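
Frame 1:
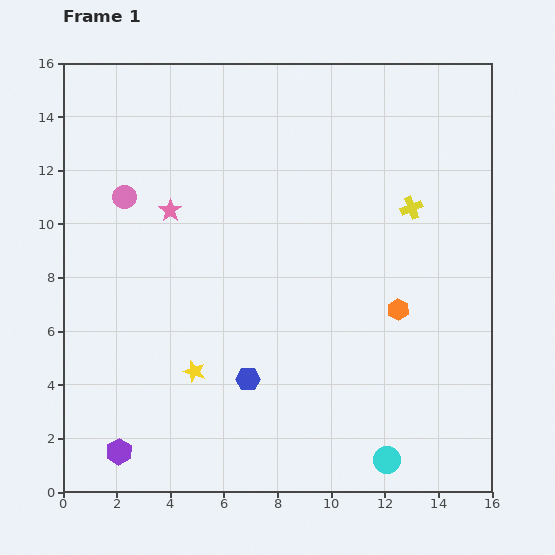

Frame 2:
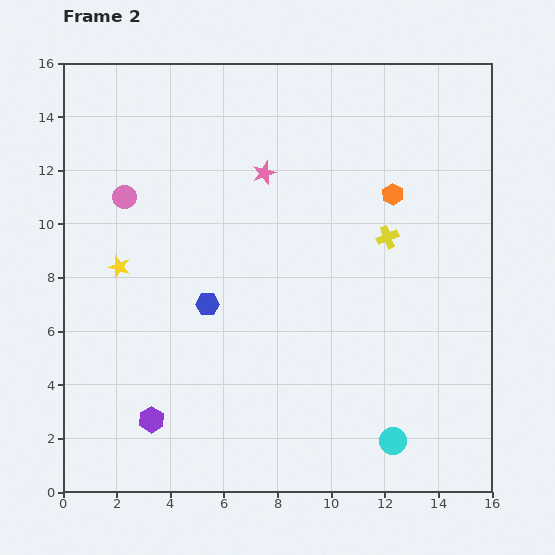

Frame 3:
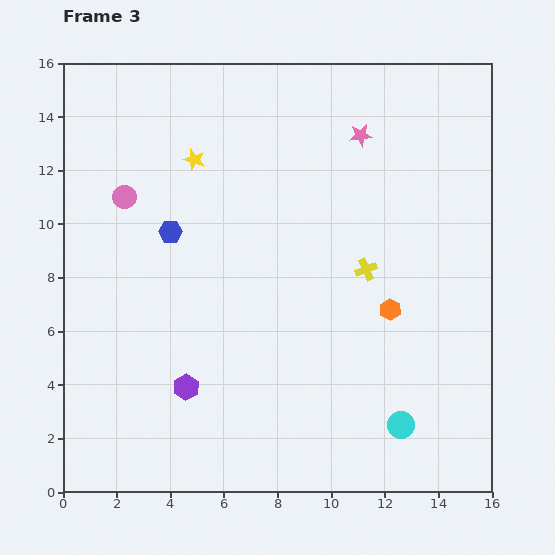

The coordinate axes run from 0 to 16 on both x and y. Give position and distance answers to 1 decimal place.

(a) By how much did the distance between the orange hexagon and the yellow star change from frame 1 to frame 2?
+2.7

Distance in frame 1: 7.9. Distance in frame 2: 10.6.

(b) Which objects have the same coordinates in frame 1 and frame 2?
the pink circle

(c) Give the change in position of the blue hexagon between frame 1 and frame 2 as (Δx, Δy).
(-1.5, 2.8)

The blue hexagon was at (6.9, 4.2) in frame 1 and (5.4, 7.0) in frame 2.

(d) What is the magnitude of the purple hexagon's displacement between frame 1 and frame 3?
3.5

The purple hexagon moved from (2.1, 1.5) to (4.6, 3.9), a distance of √(2.5² + 2.4²) ≈ 3.5.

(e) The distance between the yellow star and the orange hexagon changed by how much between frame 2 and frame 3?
-1.4

Distance in frame 2: 10.6. Distance in frame 3: 9.2.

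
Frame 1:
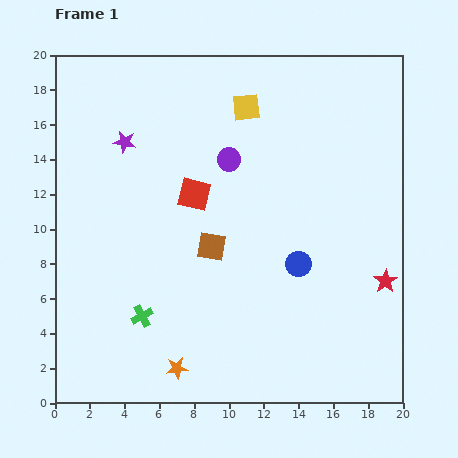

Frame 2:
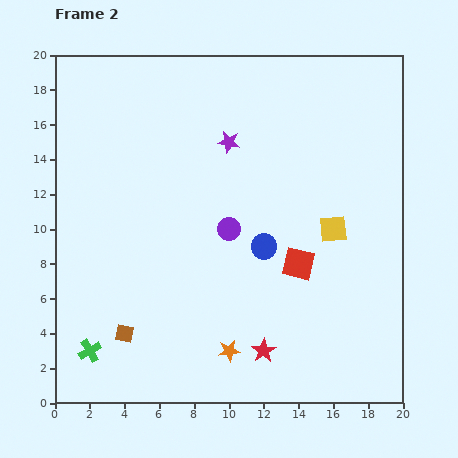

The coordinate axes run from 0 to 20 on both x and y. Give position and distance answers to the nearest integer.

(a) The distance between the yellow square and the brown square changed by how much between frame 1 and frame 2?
+5

Distance in frame 1: 8. Distance in frame 2: 13.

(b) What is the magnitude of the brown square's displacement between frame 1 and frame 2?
7

The brown square moved from (9, 9) to (4, 4), a distance of √(5² + 5²) ≈ 7.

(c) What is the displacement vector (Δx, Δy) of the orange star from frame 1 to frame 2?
(3, 1)

The orange star was at (7, 2) in frame 1 and (10, 3) in frame 2.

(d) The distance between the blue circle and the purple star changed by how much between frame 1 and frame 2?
-6

Distance in frame 1: 12. Distance in frame 2: 6.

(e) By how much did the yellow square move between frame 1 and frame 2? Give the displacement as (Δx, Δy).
(5, -7)

The yellow square was at (11, 17) in frame 1 and (16, 10) in frame 2.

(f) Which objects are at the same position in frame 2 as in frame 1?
none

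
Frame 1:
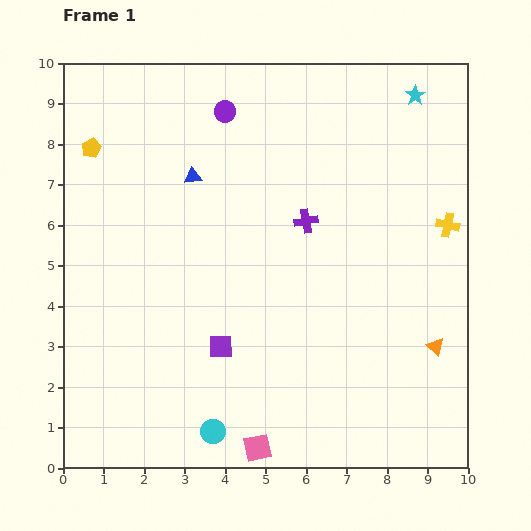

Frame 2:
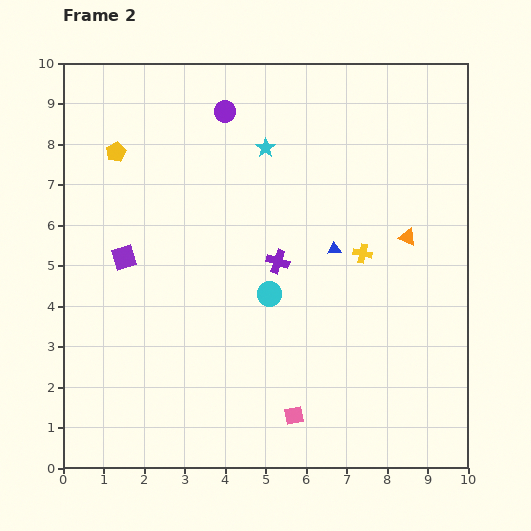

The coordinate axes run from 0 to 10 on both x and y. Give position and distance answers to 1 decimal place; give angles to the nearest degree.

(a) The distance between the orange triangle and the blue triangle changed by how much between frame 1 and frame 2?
-5.5

Distance in frame 1: 7.3. Distance in frame 2: 1.8.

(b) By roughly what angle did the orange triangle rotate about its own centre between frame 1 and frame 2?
20° counter-clockwise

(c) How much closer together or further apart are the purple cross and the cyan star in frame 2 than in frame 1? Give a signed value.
-1.3

Distance in frame 1: 4.1. Distance in frame 2: 2.8.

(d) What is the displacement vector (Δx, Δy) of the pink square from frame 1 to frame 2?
(0.9, 0.8)

The pink square was at (4.8, 0.5) in frame 1 and (5.7, 1.3) in frame 2.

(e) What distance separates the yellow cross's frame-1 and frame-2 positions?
2.2

The yellow cross moved from (9.5, 6.0) to (7.4, 5.3), a distance of √(2.1² + 0.7²) ≈ 2.2.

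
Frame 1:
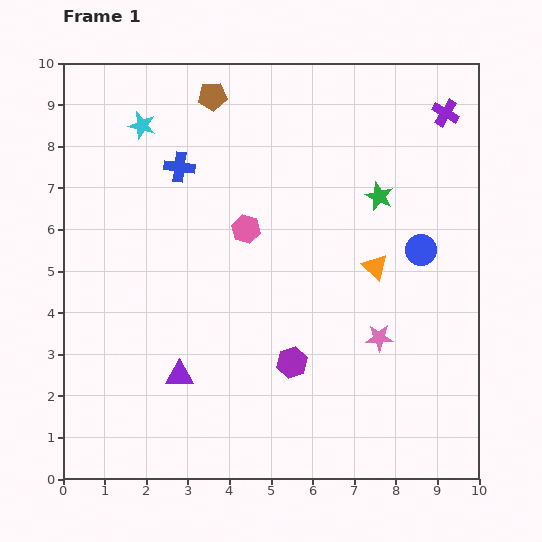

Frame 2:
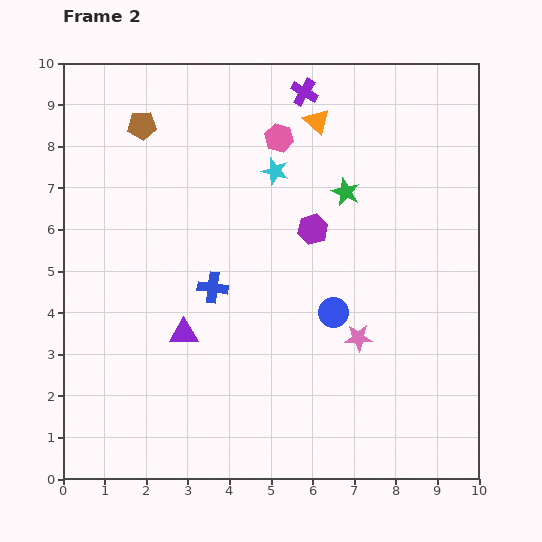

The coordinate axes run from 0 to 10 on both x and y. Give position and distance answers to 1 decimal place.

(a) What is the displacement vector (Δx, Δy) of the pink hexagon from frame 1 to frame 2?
(0.8, 2.2)

The pink hexagon was at (4.4, 6.0) in frame 1 and (5.2, 8.2) in frame 2.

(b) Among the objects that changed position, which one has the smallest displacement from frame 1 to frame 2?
the pink star

(moved 0.5)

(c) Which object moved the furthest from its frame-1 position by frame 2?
the orange triangle

(moved 3.8; next 3.4)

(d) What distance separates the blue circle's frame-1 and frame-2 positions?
2.6

The blue circle moved from (8.6, 5.5) to (6.5, 4.0), a distance of √(2.1² + 1.5²) ≈ 2.6.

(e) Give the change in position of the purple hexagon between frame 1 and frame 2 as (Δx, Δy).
(0.5, 3.2)

The purple hexagon was at (5.5, 2.8) in frame 1 and (6.0, 6.0) in frame 2.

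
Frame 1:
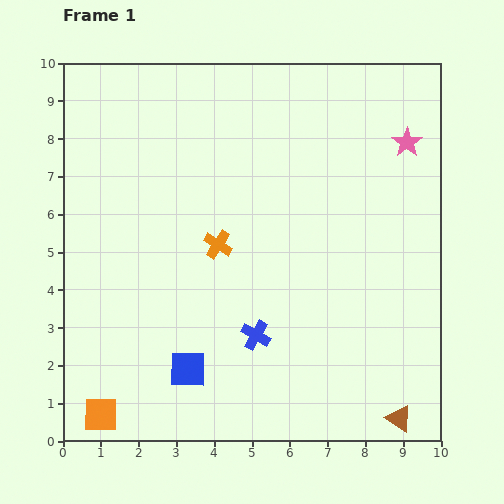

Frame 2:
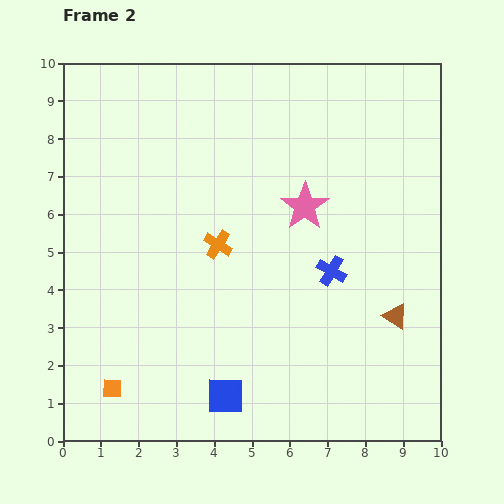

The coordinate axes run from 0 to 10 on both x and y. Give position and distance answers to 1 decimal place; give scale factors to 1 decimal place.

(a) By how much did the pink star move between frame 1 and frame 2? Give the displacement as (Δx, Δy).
(-2.7, -1.7)

The pink star was at (9.1, 7.9) in frame 1 and (6.4, 6.2) in frame 2.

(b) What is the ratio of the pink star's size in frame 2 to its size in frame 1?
1.6×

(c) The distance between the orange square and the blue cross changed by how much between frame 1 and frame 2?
+2.0

Distance in frame 1: 4.6. Distance in frame 2: 6.6.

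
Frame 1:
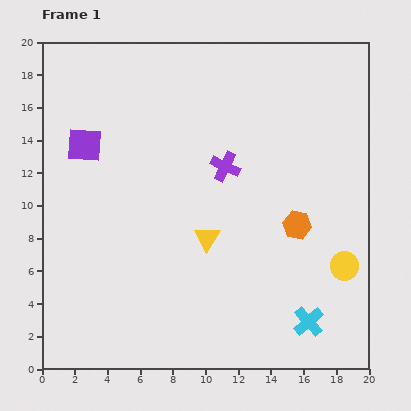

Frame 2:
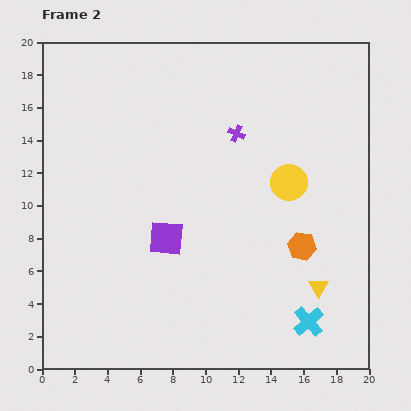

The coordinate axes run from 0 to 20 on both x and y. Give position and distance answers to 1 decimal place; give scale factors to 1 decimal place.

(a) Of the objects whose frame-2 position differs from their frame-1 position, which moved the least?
the orange hexagon

(moved 1.3)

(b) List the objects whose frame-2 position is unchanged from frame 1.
the cyan cross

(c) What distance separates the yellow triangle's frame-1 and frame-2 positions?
7.4

The yellow triangle moved from (10.1, 8.0) to (16.9, 5.0), a distance of √(6.8² + 3.0²) ≈ 7.4.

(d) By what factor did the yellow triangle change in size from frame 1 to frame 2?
0.8×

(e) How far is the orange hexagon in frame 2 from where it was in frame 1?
1.3

The orange hexagon moved from (15.6, 8.8) to (15.9, 7.5), a distance of √(0.3² + 1.3²) ≈ 1.3.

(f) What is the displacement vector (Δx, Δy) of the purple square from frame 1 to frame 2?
(5.0, -5.7)

The purple square was at (2.6, 13.7) in frame 1 and (7.6, 8.0) in frame 2.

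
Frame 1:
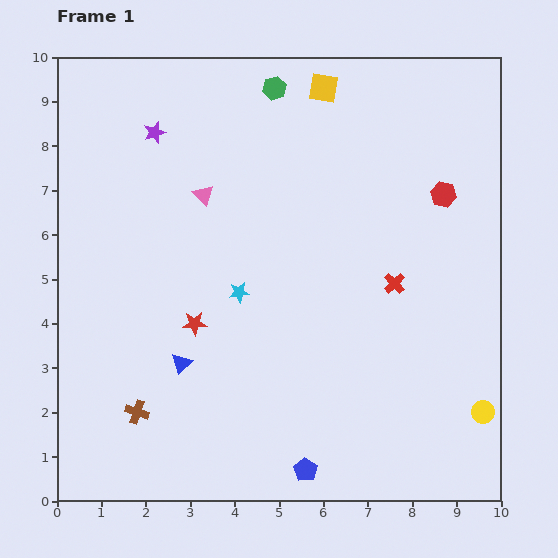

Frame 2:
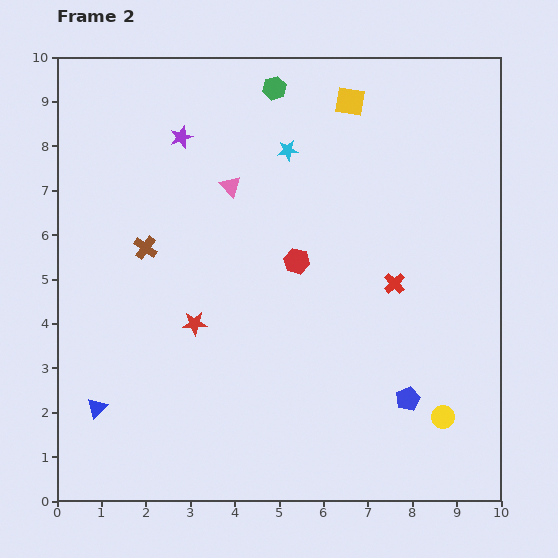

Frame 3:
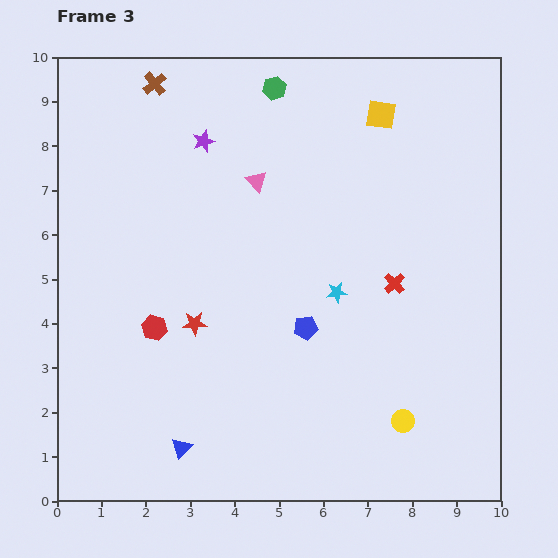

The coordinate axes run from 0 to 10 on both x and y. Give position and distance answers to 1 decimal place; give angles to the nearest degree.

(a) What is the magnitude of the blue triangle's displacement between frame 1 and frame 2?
2.1

The blue triangle moved from (2.8, 3.1) to (0.9, 2.1), a distance of √(1.9² + 1.0²) ≈ 2.1.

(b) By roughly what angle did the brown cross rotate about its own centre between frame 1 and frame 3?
32° clockwise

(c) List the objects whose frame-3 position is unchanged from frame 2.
the green hexagon, the red star, the red cross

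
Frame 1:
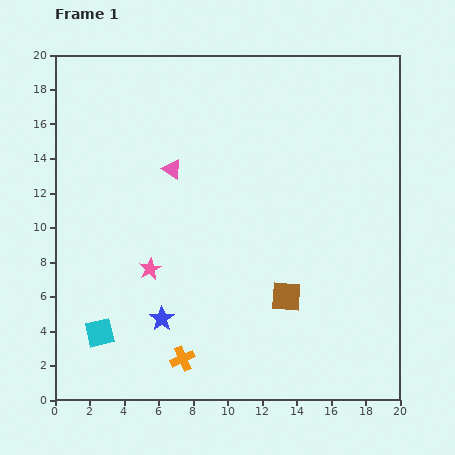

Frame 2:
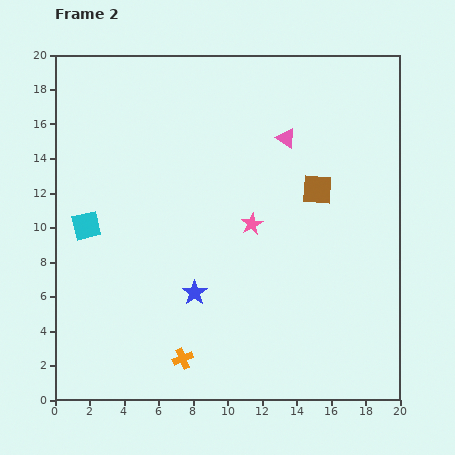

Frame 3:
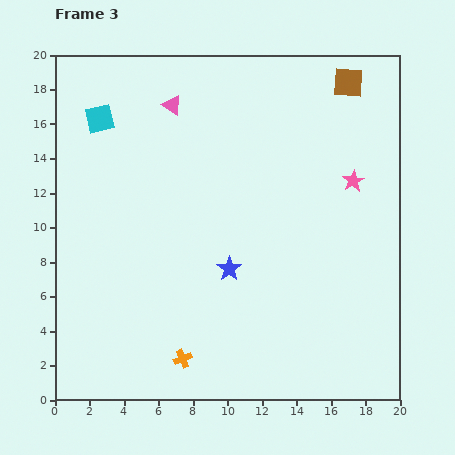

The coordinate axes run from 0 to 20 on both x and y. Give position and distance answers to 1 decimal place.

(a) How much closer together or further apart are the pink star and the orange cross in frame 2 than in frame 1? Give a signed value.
+3.3

Distance in frame 1: 5.5. Distance in frame 2: 8.8.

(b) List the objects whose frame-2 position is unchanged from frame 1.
the orange cross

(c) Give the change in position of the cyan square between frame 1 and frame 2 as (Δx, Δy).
(-0.8, 6.2)

The cyan square was at (2.6, 3.9) in frame 1 and (1.8, 10.1) in frame 2.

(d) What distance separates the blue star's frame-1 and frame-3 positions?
4.9

The blue star moved from (6.2, 4.7) to (10.1, 7.6), a distance of √(3.9² + 2.9²) ≈ 4.9.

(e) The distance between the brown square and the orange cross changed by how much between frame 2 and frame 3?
+6.2

Distance in frame 2: 12.5. Distance in frame 3: 18.7.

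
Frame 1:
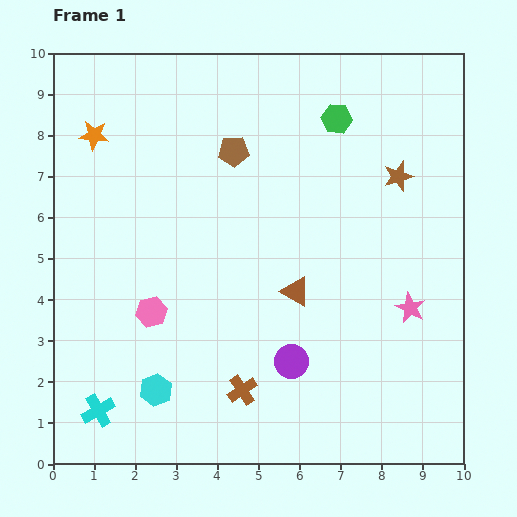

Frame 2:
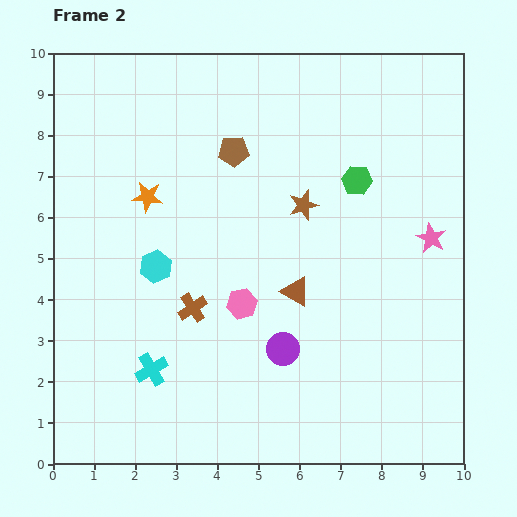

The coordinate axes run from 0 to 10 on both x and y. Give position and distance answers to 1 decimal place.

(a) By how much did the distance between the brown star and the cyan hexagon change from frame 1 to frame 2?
-4.0

Distance in frame 1: 7.9. Distance in frame 2: 3.9.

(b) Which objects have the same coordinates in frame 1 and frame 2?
the brown triangle, the brown pentagon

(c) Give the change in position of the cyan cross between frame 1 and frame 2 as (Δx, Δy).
(1.3, 1.0)

The cyan cross was at (1.1, 1.3) in frame 1 and (2.4, 2.3) in frame 2.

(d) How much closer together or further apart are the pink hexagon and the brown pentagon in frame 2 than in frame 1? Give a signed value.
-0.7

Distance in frame 1: 4.4. Distance in frame 2: 3.7.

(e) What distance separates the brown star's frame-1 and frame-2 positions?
2.4

The brown star moved from (8.4, 7.0) to (6.1, 6.3), a distance of √(2.3² + 0.7²) ≈ 2.4.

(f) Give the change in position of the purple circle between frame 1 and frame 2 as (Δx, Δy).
(-0.2, 0.3)

The purple circle was at (5.8, 2.5) in frame 1 and (5.6, 2.8) in frame 2.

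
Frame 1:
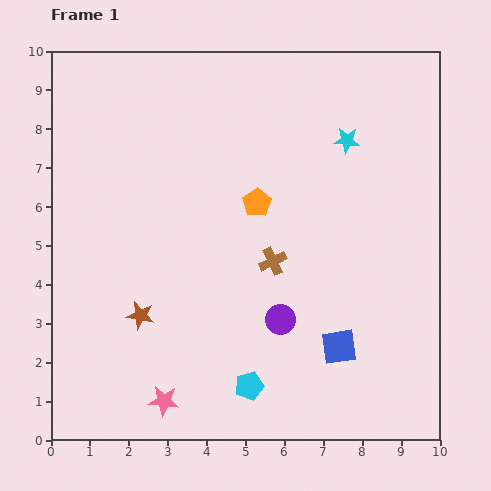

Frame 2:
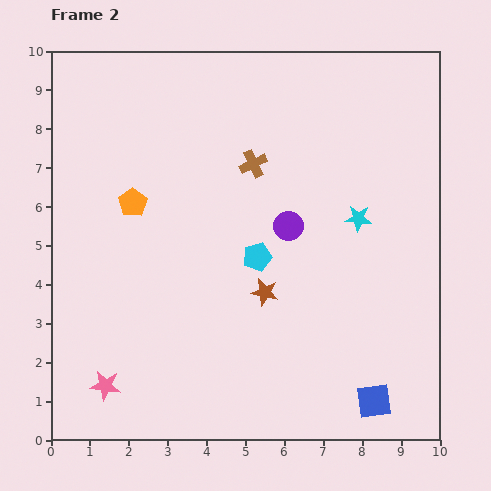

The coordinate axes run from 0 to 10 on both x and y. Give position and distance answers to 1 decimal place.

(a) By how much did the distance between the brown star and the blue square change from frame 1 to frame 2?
-1.2

Distance in frame 1: 5.2. Distance in frame 2: 4.0.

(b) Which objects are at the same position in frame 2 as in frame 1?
none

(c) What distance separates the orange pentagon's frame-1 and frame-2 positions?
3.2

The orange pentagon moved from (5.3, 6.1) to (2.1, 6.1), a distance of √(3.2² + 0.0²) ≈ 3.2.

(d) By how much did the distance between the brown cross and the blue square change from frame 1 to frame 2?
+4.0

Distance in frame 1: 2.8. Distance in frame 2: 6.8.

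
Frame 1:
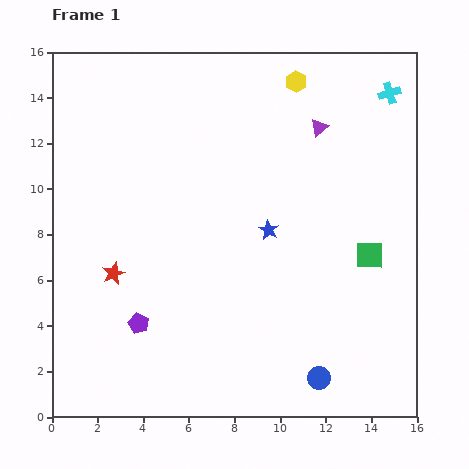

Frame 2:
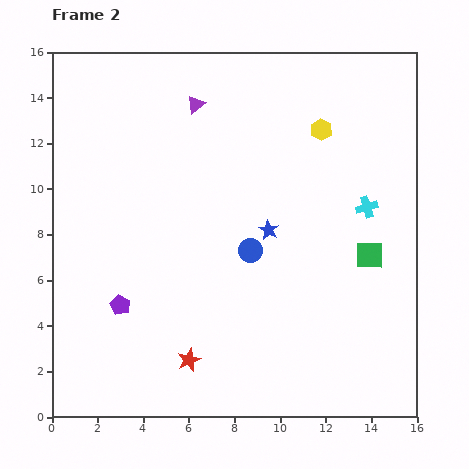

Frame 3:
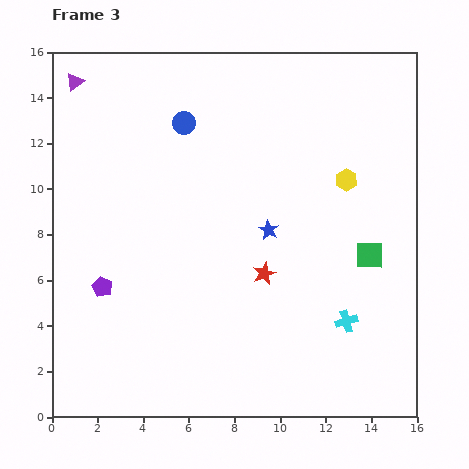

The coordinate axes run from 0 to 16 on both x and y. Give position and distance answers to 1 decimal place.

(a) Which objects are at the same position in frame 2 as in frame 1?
the green square, the blue star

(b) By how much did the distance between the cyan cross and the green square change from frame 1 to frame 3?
-4.1

Distance in frame 1: 7.2. Distance in frame 3: 3.1.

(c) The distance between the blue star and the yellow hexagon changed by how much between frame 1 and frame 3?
-2.6

Distance in frame 1: 6.6. Distance in frame 3: 4.0.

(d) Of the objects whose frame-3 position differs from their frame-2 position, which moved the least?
the purple pentagon

(moved 1.1)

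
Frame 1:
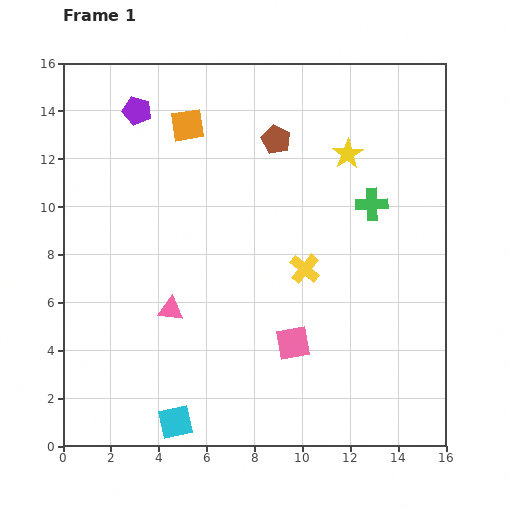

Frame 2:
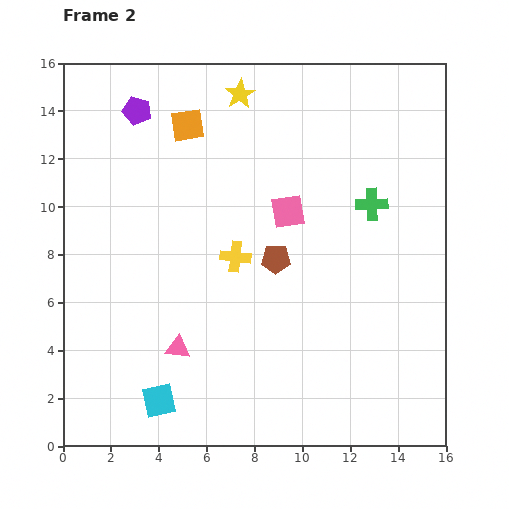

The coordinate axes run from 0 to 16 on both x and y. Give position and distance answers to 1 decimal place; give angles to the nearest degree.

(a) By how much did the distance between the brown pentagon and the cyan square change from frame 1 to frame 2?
-4.8

Distance in frame 1: 12.5. Distance in frame 2: 7.7.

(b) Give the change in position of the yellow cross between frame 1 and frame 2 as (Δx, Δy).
(-2.9, 0.5)

The yellow cross was at (10.1, 7.4) in frame 1 and (7.2, 7.9) in frame 2.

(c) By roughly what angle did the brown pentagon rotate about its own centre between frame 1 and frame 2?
25° counter-clockwise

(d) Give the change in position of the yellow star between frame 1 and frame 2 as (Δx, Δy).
(-4.5, 2.5)

The yellow star was at (11.9, 12.2) in frame 1 and (7.4, 14.7) in frame 2.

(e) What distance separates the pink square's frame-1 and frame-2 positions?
5.5

The pink square moved from (9.6, 4.3) to (9.4, 9.8), a distance of √(0.2² + 5.5²) ≈ 5.5.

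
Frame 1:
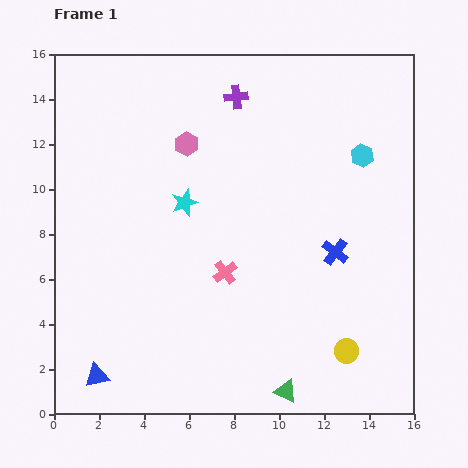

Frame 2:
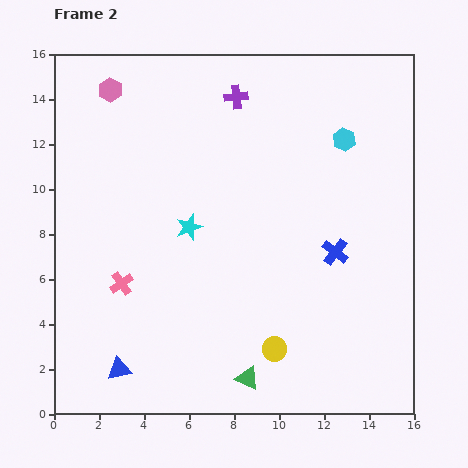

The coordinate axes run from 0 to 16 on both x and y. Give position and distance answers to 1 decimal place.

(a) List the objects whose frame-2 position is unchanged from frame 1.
the blue cross, the purple cross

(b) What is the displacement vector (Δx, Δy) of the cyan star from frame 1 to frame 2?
(0.2, -1.1)

The cyan star was at (5.8, 9.4) in frame 1 and (6.0, 8.3) in frame 2.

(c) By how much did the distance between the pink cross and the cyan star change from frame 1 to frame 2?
+0.3

Distance in frame 1: 3.6. Distance in frame 2: 3.9.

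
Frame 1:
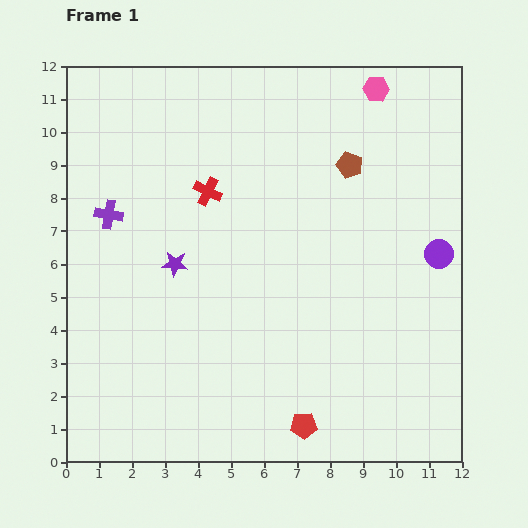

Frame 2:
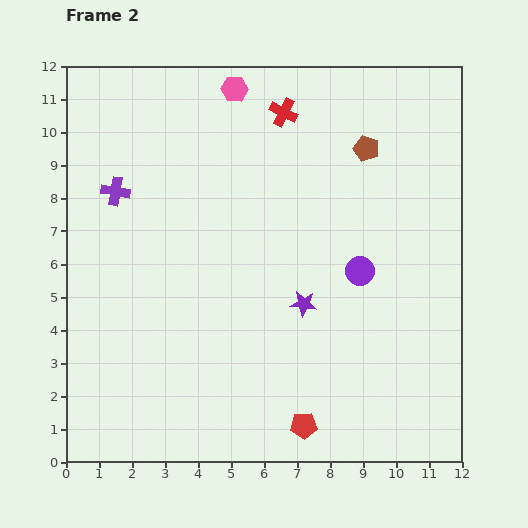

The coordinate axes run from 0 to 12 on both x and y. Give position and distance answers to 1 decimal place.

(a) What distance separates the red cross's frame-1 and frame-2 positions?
3.3

The red cross moved from (4.3, 8.2) to (6.6, 10.6), a distance of √(2.3² + 2.4²) ≈ 3.3.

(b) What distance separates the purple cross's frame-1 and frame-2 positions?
0.7

The purple cross moved from (1.3, 7.5) to (1.5, 8.2), a distance of √(0.2² + 0.7²) ≈ 0.7.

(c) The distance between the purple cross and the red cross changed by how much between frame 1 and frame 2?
+2.5

Distance in frame 1: 3.1. Distance in frame 2: 5.6.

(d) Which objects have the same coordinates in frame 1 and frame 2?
the red pentagon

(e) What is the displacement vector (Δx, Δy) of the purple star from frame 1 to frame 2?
(3.9, -1.2)

The purple star was at (3.3, 6.0) in frame 1 and (7.2, 4.8) in frame 2.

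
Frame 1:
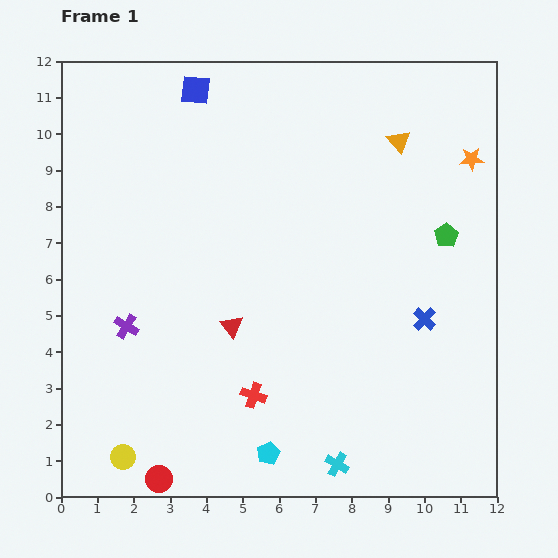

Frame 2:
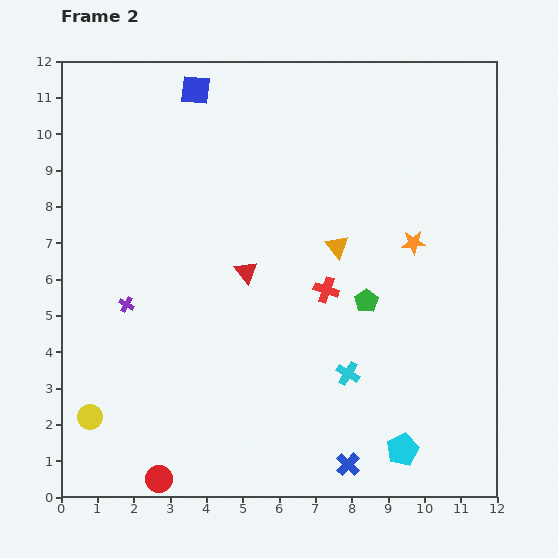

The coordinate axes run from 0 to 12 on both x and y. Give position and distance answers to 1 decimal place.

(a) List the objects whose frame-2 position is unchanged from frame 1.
the red circle, the blue square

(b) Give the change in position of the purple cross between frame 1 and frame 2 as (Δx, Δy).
(0.0, 0.6)

The purple cross was at (1.8, 4.7) in frame 1 and (1.8, 5.3) in frame 2.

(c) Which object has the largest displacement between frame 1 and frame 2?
the blue cross

(moved 4.5; next 3.7)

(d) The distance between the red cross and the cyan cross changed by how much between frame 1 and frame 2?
-0.6

Distance in frame 1: 3.0. Distance in frame 2: 2.4.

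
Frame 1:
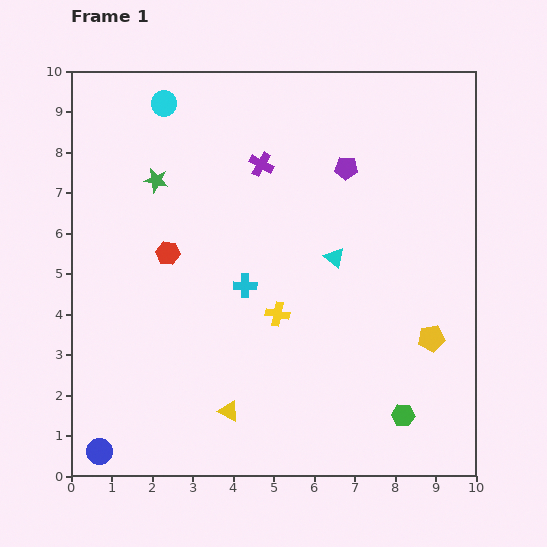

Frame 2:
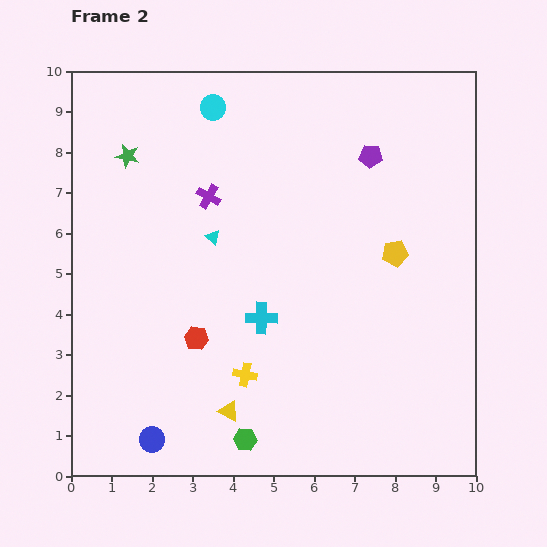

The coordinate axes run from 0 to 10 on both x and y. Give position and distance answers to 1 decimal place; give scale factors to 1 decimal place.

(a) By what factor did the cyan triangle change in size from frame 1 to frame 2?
0.7×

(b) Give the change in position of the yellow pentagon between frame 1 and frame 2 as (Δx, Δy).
(-0.9, 2.1)

The yellow pentagon was at (8.9, 3.4) in frame 1 and (8.0, 5.5) in frame 2.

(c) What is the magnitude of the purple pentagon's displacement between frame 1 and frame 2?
0.7

The purple pentagon moved from (6.8, 7.6) to (7.4, 7.9), a distance of √(0.6² + 0.3²) ≈ 0.7.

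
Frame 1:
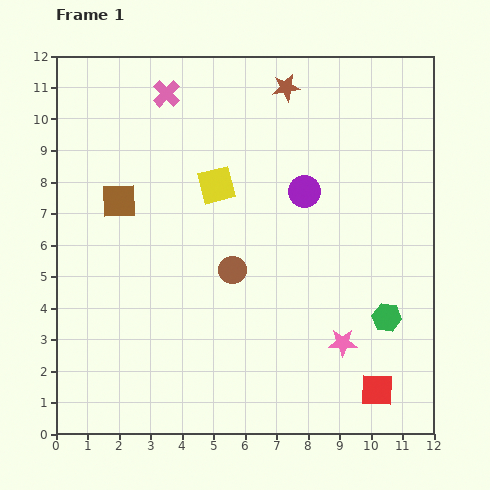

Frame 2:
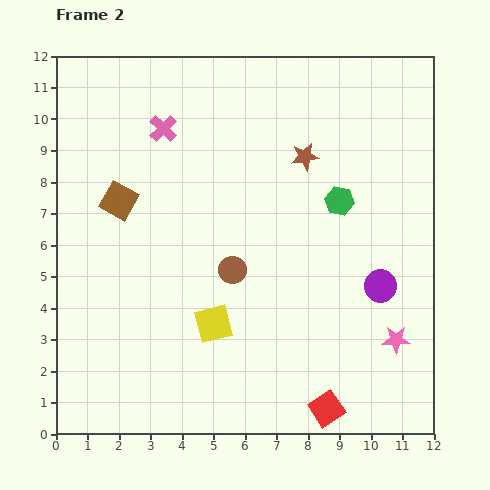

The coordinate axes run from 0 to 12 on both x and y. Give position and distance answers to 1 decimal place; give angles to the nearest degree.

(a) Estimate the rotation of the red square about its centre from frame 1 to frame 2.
35° counter-clockwise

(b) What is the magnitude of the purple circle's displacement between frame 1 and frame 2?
3.8

The purple circle moved from (7.9, 7.7) to (10.3, 4.7), a distance of √(2.4² + 3.0²) ≈ 3.8.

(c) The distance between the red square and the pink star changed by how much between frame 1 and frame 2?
+1.2

Distance in frame 1: 1.9. Distance in frame 2: 3.1.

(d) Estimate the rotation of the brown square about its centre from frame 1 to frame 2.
32° clockwise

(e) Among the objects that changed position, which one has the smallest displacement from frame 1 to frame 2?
the pink cross

(moved 1.1)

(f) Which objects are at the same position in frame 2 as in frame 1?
the brown circle, the brown square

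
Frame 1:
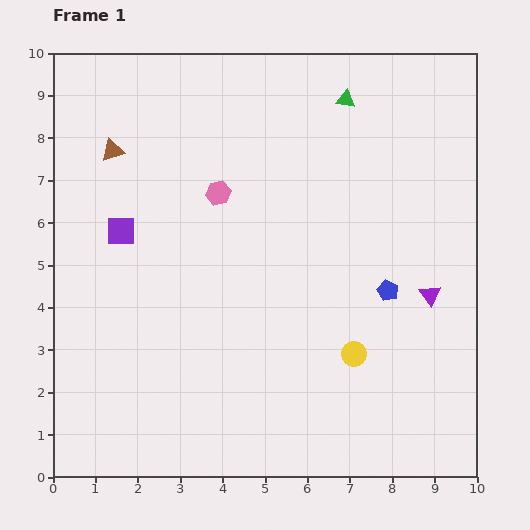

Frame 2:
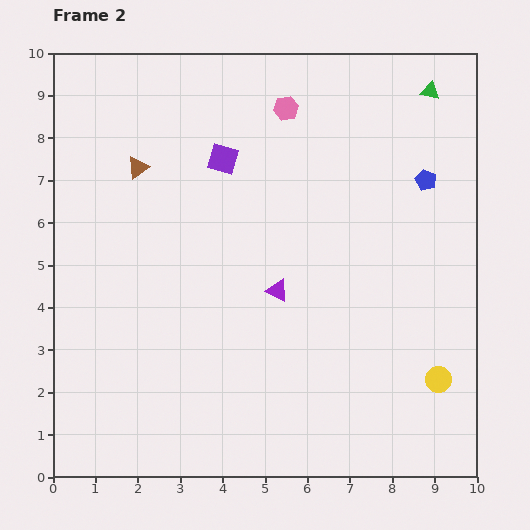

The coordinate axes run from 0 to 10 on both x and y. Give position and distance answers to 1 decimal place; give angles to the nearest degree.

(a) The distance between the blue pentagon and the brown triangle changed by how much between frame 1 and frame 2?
-0.5

Distance in frame 1: 7.3. Distance in frame 2: 6.8.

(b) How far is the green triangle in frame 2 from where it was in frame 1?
2.0

The green triangle moved from (6.9, 8.9) to (8.9, 9.1), a distance of √(2.0² + 0.2²) ≈ 2.0.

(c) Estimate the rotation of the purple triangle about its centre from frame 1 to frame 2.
28° counter-clockwise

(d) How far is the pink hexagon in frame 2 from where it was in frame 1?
2.6

The pink hexagon moved from (3.9, 6.7) to (5.5, 8.7), a distance of √(1.6² + 2.0²) ≈ 2.6.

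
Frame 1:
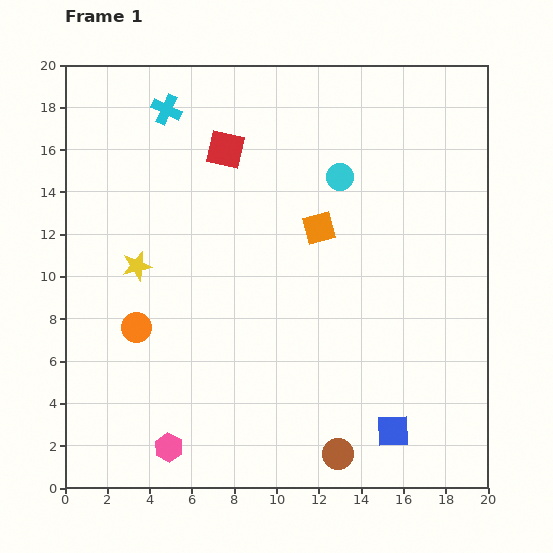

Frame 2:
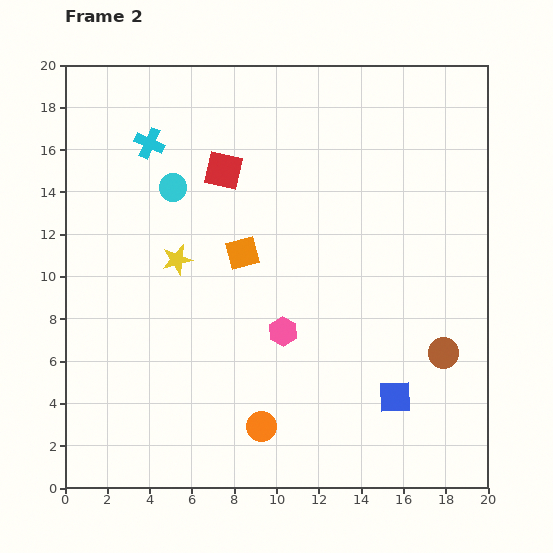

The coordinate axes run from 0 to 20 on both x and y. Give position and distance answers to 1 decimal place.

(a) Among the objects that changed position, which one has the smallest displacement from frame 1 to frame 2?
the red square

(moved 1.0)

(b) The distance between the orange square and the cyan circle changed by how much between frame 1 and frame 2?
+1.9

Distance in frame 1: 2.6. Distance in frame 2: 4.5.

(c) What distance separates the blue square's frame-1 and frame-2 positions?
1.6

The blue square moved from (15.5, 2.7) to (15.6, 4.3), a distance of √(0.1² + 1.6²) ≈ 1.6.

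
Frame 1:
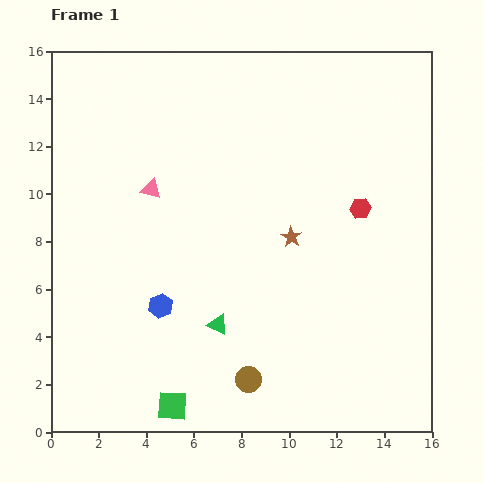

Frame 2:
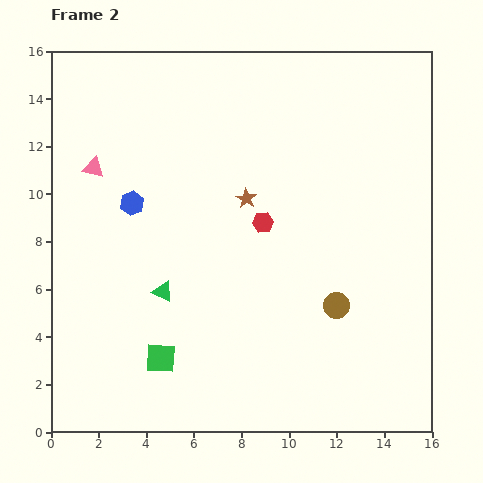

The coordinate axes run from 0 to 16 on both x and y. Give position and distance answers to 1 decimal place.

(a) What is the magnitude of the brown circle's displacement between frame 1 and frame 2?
4.8

The brown circle moved from (8.3, 2.2) to (12.0, 5.3), a distance of √(3.7² + 3.1²) ≈ 4.8.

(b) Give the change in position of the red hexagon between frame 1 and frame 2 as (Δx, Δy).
(-4.1, -0.6)

The red hexagon was at (13.0, 9.4) in frame 1 and (8.9, 8.8) in frame 2.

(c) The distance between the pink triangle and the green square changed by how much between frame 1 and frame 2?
-0.6

Distance in frame 1: 9.1. Distance in frame 2: 8.5.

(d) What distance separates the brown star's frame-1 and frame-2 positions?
2.5

The brown star moved from (10.1, 8.2) to (8.2, 9.8), a distance of √(1.9² + 1.6²) ≈ 2.5.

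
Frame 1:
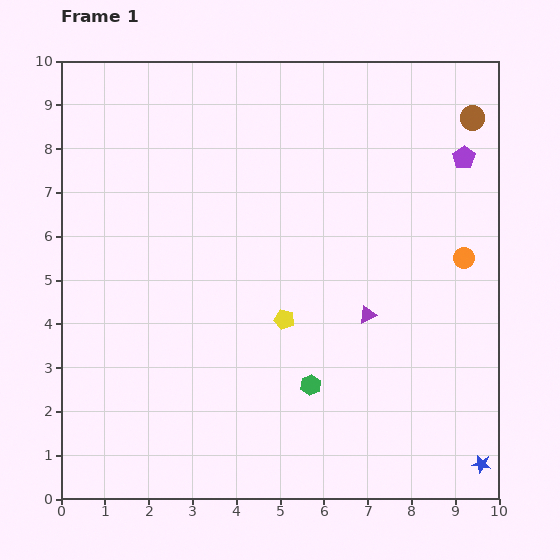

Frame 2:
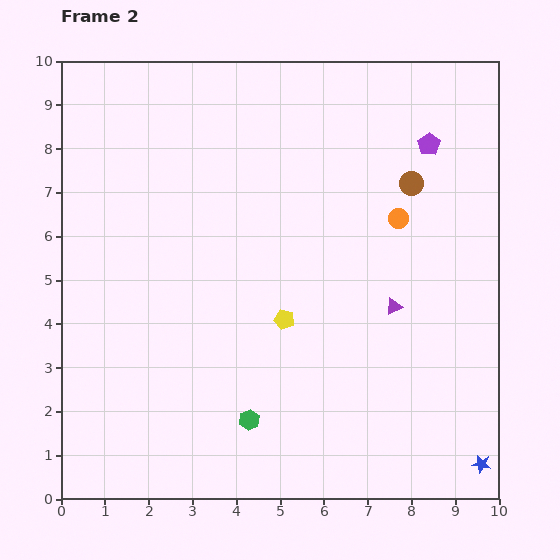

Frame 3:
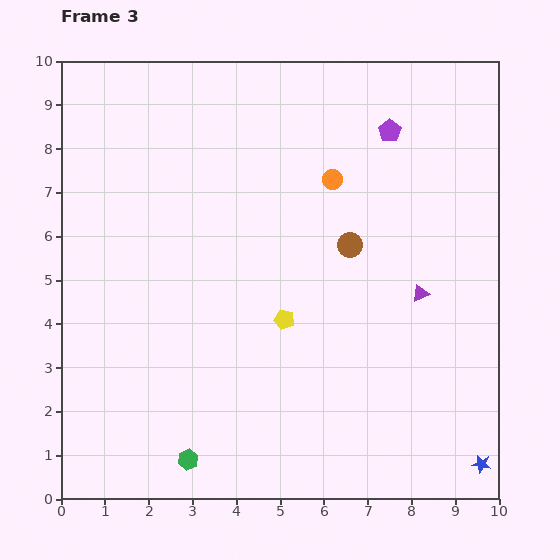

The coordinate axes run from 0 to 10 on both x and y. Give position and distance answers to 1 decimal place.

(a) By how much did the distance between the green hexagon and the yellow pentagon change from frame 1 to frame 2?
+0.8

Distance in frame 1: 1.6. Distance in frame 2: 2.4.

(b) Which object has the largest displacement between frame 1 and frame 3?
the brown circle

(moved 4.0; next 3.5)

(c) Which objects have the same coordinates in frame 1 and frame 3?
the yellow pentagon, the blue star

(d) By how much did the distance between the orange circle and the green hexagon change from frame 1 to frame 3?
+2.7

Distance in frame 1: 4.5. Distance in frame 3: 7.2.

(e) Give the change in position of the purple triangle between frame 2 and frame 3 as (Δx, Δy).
(0.6, 0.3)

The purple triangle was at (7.6, 4.4) in frame 2 and (8.2, 4.7) in frame 3.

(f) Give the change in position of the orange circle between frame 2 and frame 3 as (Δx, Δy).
(-1.5, 0.9)

The orange circle was at (7.7, 6.4) in frame 2 and (6.2, 7.3) in frame 3.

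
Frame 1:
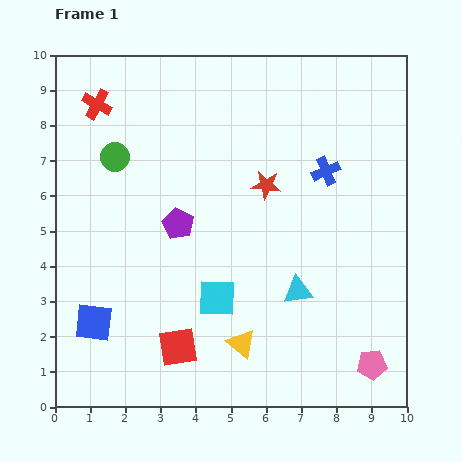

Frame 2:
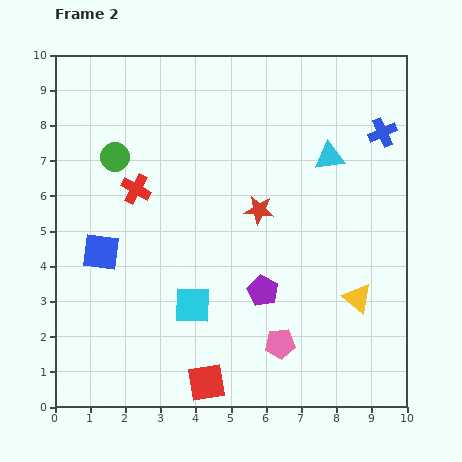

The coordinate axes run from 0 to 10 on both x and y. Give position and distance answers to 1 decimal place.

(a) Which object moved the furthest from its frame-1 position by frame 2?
the cyan triangle

(moved 3.9; next 3.5)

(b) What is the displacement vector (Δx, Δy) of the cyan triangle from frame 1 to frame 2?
(0.9, 3.8)

The cyan triangle was at (6.9, 3.3) in frame 1 and (7.8, 7.1) in frame 2.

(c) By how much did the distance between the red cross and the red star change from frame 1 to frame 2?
-1.7

Distance in frame 1: 5.3. Distance in frame 2: 3.6.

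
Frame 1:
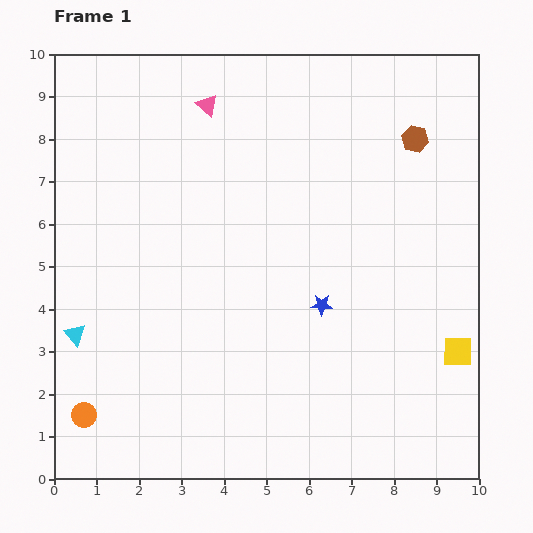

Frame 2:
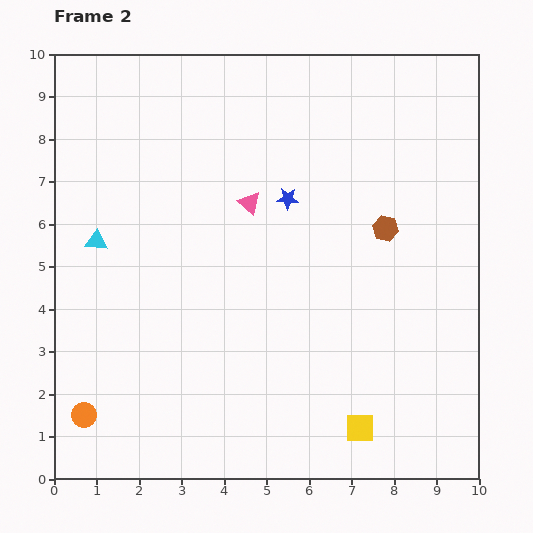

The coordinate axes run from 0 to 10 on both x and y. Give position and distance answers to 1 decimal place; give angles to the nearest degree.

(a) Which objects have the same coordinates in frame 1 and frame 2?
the orange circle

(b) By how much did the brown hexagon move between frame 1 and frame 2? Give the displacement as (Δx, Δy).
(-0.7, -2.1)

The brown hexagon was at (8.5, 8.0) in frame 1 and (7.8, 5.9) in frame 2.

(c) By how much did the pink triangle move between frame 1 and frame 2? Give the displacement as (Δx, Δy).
(1.0, -2.3)

The pink triangle was at (3.6, 8.8) in frame 1 and (4.6, 6.5) in frame 2.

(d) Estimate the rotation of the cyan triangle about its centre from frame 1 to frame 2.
44° counter-clockwise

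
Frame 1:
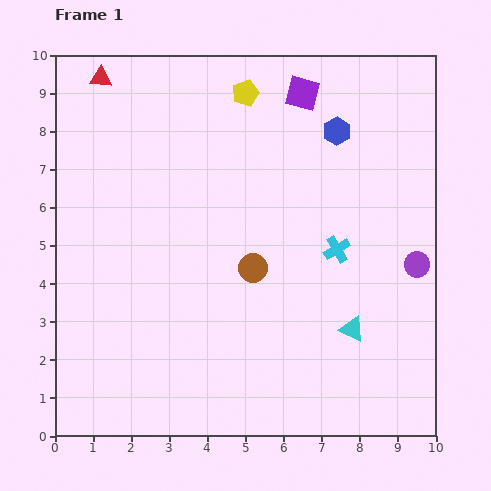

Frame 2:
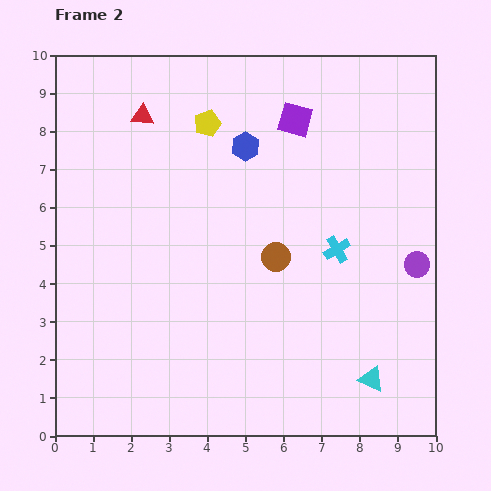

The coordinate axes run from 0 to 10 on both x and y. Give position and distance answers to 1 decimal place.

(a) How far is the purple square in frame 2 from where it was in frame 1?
0.7

The purple square moved from (6.5, 9.0) to (6.3, 8.3), a distance of √(0.2² + 0.7²) ≈ 0.7.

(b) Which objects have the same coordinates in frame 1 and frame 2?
the purple circle, the cyan cross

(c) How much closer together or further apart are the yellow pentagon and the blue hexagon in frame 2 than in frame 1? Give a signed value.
-1.4

Distance in frame 1: 2.6. Distance in frame 2: 1.2.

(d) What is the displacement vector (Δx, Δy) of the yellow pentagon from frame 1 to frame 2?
(-1.0, -0.8)

The yellow pentagon was at (5.0, 9.0) in frame 1 and (4.0, 8.2) in frame 2.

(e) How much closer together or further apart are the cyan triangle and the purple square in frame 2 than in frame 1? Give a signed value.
+0.8

Distance in frame 1: 6.3. Distance in frame 2: 7.1.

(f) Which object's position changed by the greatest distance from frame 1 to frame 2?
the blue hexagon

(moved 2.4; next 1.5)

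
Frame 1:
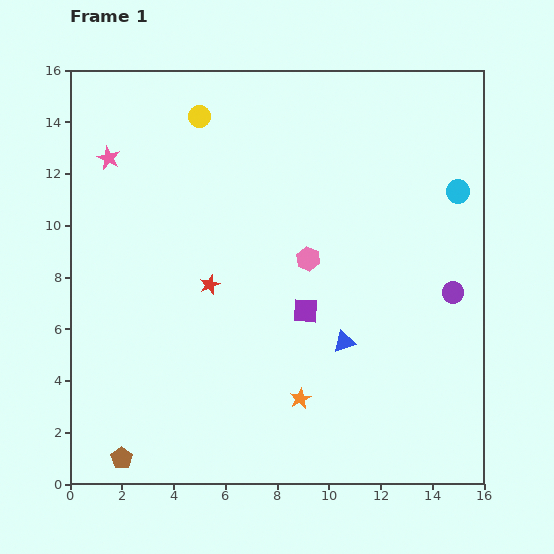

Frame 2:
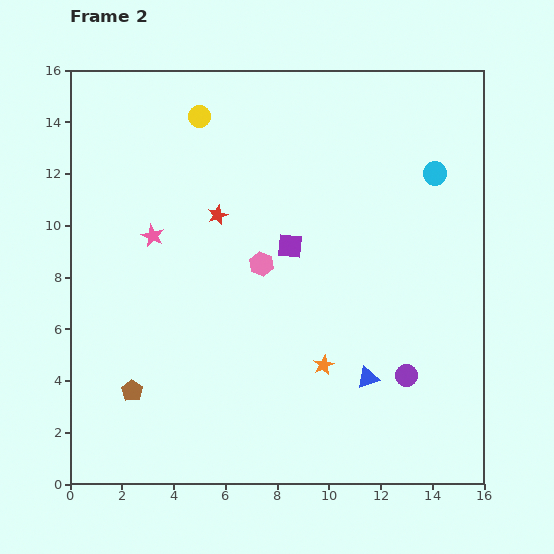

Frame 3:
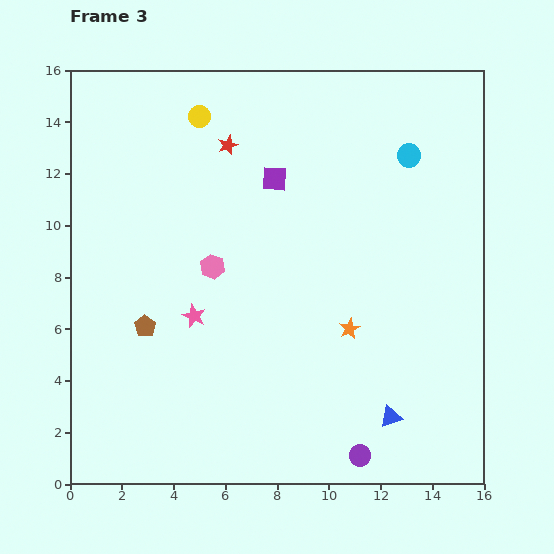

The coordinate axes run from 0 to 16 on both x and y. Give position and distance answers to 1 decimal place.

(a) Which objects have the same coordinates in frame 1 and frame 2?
the yellow circle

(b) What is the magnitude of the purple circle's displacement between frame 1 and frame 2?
3.7

The purple circle moved from (14.8, 7.4) to (13.0, 4.2), a distance of √(1.8² + 3.2²) ≈ 3.7.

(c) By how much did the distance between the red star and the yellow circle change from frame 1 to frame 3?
-4.9

Distance in frame 1: 6.5. Distance in frame 3: 1.6.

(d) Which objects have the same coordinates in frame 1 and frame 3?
the yellow circle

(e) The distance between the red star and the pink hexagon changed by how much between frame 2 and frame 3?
+2.2

Distance in frame 2: 2.5. Distance in frame 3: 4.7.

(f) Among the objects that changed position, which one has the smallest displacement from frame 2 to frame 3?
the cyan circle

(moved 1.2)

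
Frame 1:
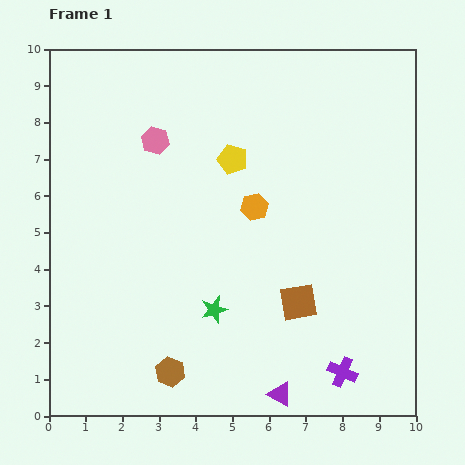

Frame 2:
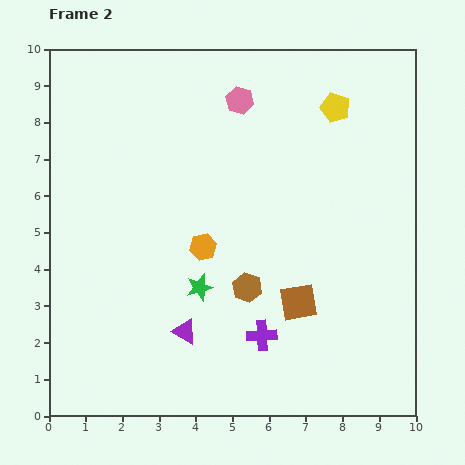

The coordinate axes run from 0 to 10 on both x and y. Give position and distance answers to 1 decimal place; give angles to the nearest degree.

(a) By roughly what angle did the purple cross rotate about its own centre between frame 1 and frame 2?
26° counter-clockwise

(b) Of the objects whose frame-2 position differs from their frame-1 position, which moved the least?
the green star

(moved 0.7)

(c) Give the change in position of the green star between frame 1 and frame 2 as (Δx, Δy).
(-0.4, 0.6)

The green star was at (4.5, 2.9) in frame 1 and (4.1, 3.5) in frame 2.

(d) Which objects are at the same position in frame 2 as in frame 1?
the brown square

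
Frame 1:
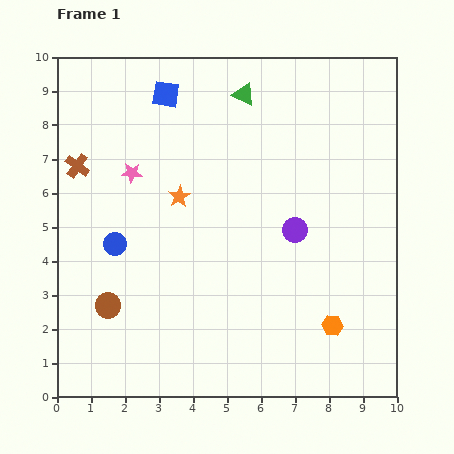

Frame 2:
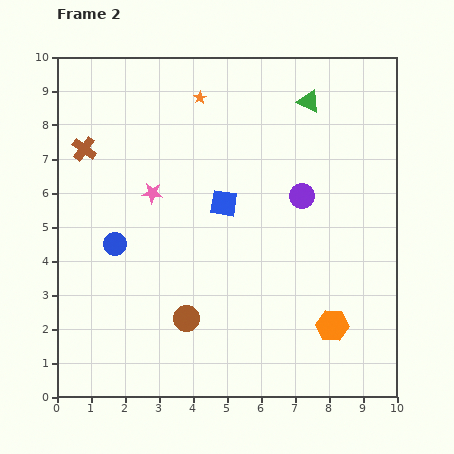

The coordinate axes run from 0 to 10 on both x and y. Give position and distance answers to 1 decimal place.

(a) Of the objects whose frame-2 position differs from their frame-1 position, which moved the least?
the brown cross

(moved 0.5)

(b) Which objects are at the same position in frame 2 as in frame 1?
the blue circle, the orange hexagon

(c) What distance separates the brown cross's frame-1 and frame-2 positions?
0.5

The brown cross moved from (0.6, 6.8) to (0.8, 7.3), a distance of √(0.2² + 0.5²) ≈ 0.5.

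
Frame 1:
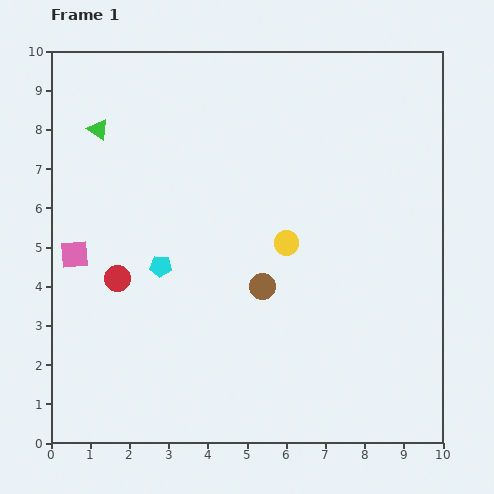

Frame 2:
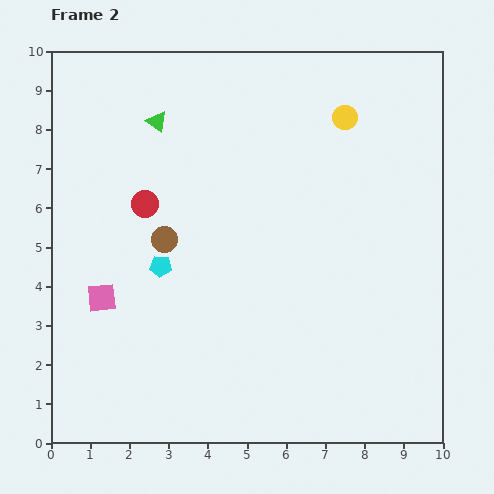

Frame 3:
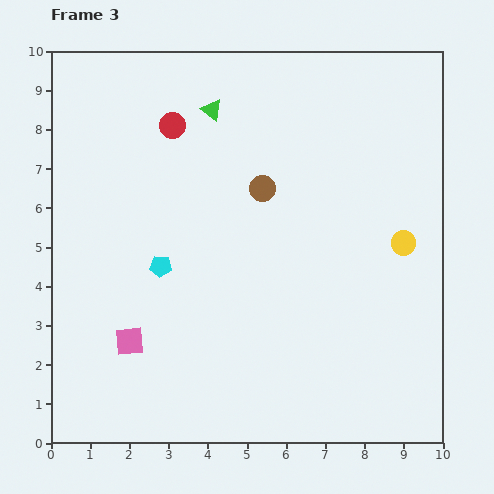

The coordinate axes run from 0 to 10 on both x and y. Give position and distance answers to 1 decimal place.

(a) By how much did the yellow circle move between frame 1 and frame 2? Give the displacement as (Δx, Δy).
(1.5, 3.2)

The yellow circle was at (6.0, 5.1) in frame 1 and (7.5, 8.3) in frame 2.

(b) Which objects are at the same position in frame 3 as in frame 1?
the cyan pentagon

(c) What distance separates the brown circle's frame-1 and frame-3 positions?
2.5

The brown circle moved from (5.4, 4.0) to (5.4, 6.5), a distance of √(0.0² + 2.5²) ≈ 2.5.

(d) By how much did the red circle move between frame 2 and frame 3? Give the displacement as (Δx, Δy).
(0.7, 2.0)

The red circle was at (2.4, 6.1) in frame 2 and (3.1, 8.1) in frame 3.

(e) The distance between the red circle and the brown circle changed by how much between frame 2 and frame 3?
+1.8

Distance in frame 2: 1.0. Distance in frame 3: 2.8.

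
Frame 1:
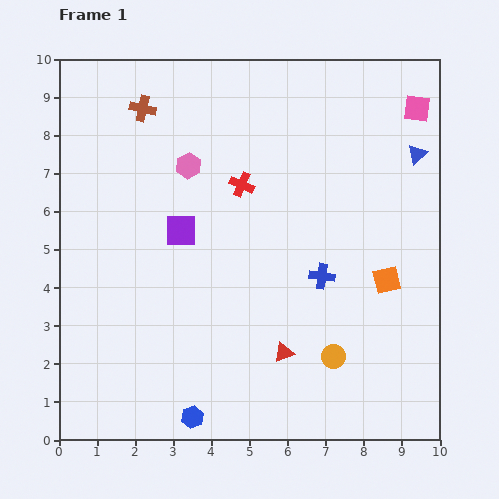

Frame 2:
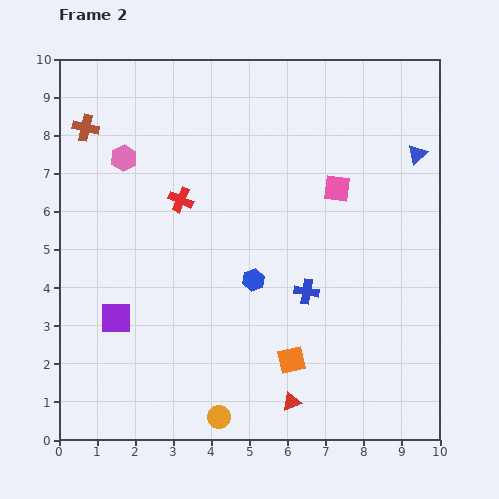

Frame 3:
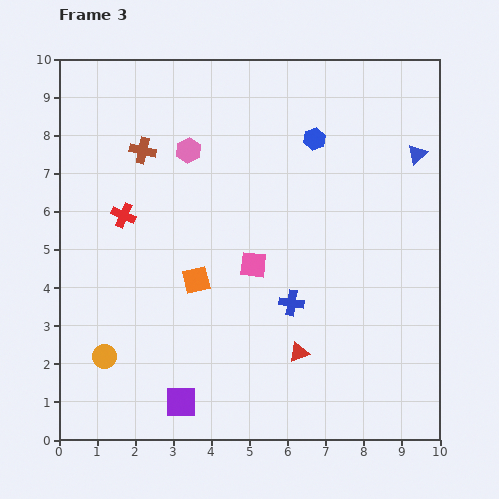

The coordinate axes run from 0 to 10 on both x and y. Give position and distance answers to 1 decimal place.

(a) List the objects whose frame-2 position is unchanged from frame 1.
the blue triangle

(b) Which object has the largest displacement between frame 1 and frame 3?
the blue hexagon

(moved 8.0; next 6.0)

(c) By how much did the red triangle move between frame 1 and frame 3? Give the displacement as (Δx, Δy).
(0.4, 0.0)

The red triangle was at (5.9, 2.3) in frame 1 and (6.3, 2.3) in frame 3.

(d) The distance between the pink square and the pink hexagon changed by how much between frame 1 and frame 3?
-2.8

Distance in frame 1: 6.2. Distance in frame 3: 3.4.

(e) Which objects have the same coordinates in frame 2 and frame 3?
the blue triangle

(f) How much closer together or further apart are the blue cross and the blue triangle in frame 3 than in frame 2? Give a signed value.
+0.5

Distance in frame 2: 4.6. Distance in frame 3: 5.1.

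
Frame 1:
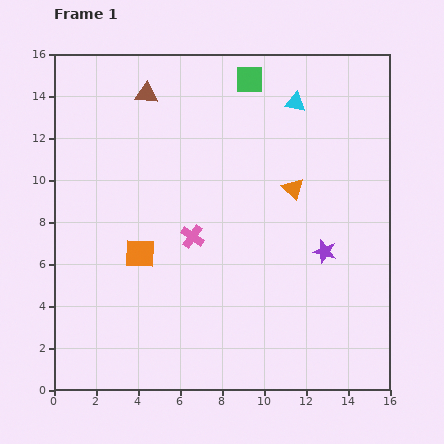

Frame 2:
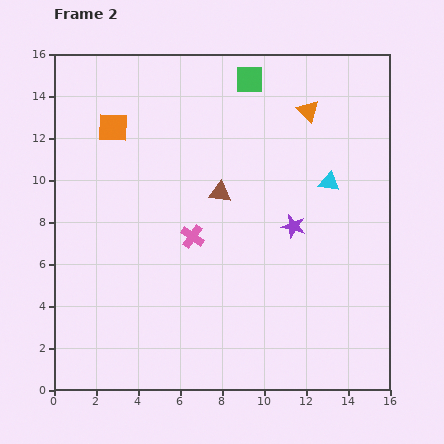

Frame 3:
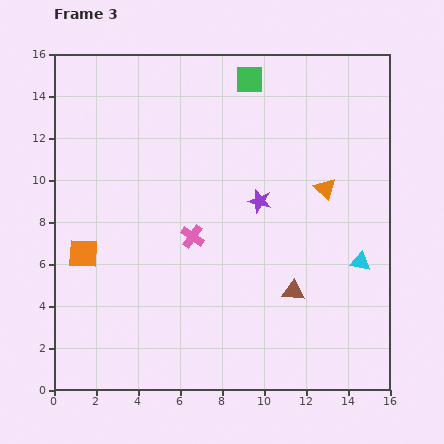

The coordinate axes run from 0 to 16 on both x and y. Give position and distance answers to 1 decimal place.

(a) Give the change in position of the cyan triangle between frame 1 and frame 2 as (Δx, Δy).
(1.6, -3.8)

The cyan triangle was at (11.5, 13.7) in frame 1 and (13.1, 9.9) in frame 2.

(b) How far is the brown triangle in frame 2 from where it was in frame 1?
5.9

The brown triangle moved from (4.4, 14.1) to (7.9, 9.4), a distance of √(3.5² + 4.7²) ≈ 5.9.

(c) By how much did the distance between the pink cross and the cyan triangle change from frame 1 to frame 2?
-1.1

Distance in frame 1: 8.1. Distance in frame 2: 7.0.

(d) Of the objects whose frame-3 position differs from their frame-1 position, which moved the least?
the orange triangle

(moved 1.5)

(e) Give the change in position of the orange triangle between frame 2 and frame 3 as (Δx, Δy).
(0.8, -3.7)

The orange triangle was at (12.1, 13.3) in frame 2 and (12.9, 9.6) in frame 3.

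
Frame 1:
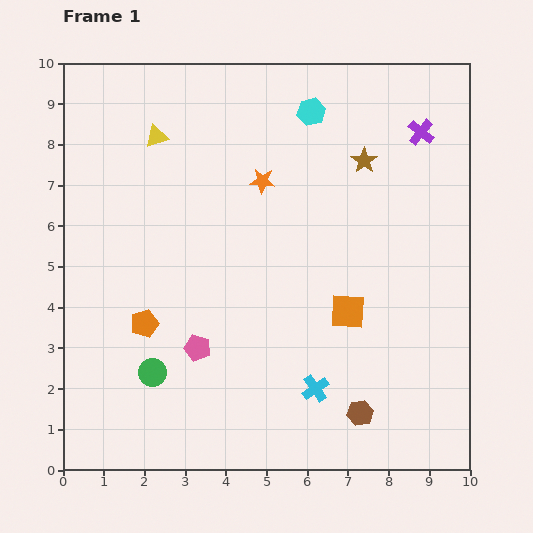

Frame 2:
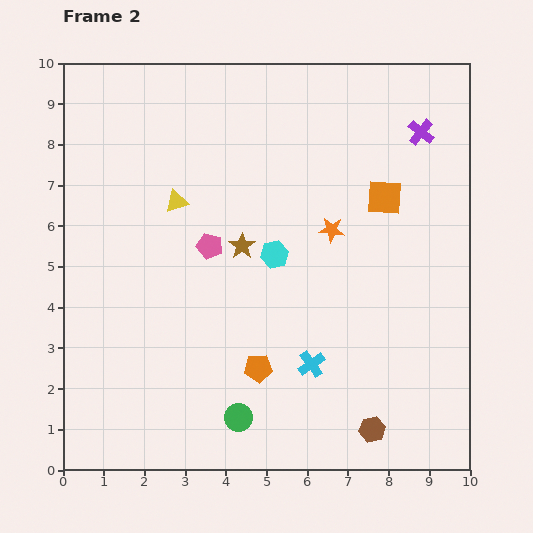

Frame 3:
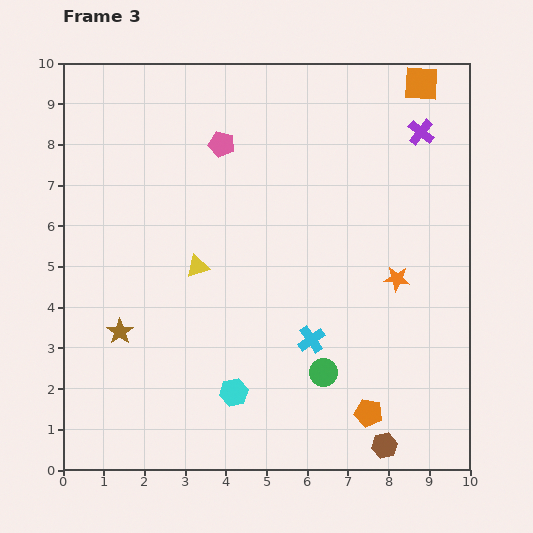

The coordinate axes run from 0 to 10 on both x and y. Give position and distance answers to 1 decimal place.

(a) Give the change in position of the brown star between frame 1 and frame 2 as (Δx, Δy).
(-3.0, -2.1)

The brown star was at (7.4, 7.6) in frame 1 and (4.4, 5.5) in frame 2.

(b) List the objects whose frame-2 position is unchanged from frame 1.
the purple cross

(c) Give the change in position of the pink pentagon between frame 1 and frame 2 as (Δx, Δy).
(0.3, 2.5)

The pink pentagon was at (3.3, 3.0) in frame 1 and (3.6, 5.5) in frame 2.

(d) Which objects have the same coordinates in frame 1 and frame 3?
the purple cross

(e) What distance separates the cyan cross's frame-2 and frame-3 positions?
0.6

The cyan cross moved from (6.1, 2.6) to (6.1, 3.2), a distance of √(0.0² + 0.6²) ≈ 0.6.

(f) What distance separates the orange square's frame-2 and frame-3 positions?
2.9

The orange square moved from (7.9, 6.7) to (8.8, 9.5), a distance of √(0.9² + 2.8²) ≈ 2.9.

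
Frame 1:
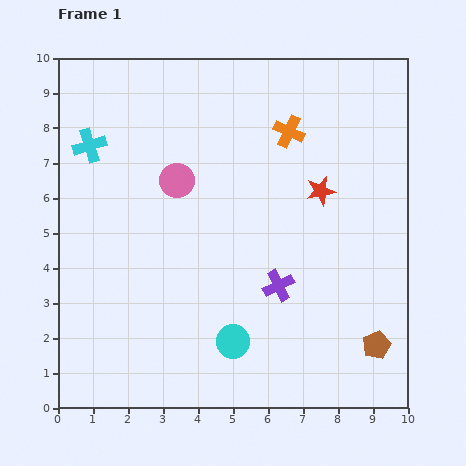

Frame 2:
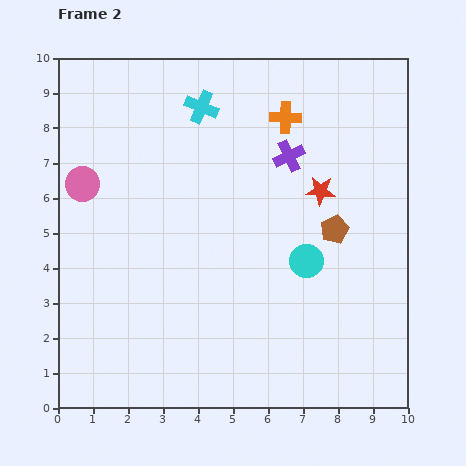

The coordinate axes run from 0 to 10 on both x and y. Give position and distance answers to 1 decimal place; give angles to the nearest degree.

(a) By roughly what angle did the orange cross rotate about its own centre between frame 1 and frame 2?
22° counter-clockwise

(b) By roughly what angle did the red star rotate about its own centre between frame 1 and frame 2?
16° clockwise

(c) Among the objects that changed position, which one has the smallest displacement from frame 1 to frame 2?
the orange cross

(moved 0.4)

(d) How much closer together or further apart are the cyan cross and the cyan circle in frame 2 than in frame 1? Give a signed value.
-1.6

Distance in frame 1: 6.9. Distance in frame 2: 5.3.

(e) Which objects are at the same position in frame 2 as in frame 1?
the red star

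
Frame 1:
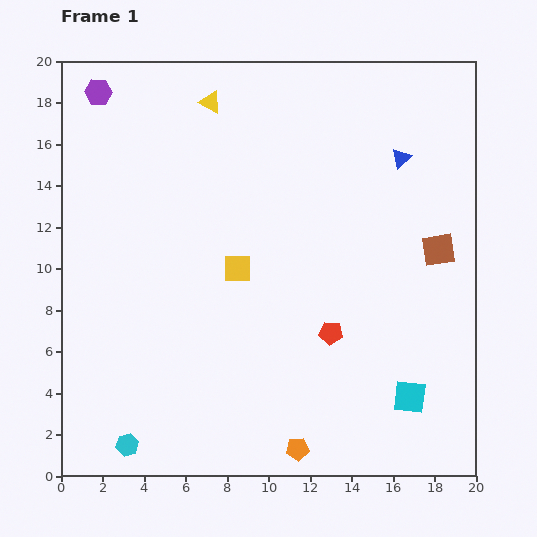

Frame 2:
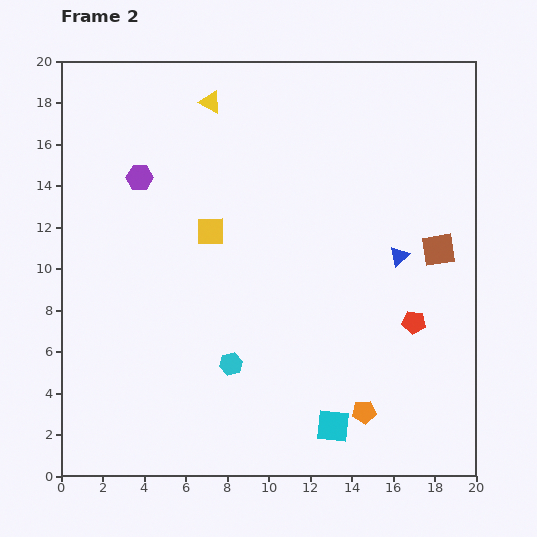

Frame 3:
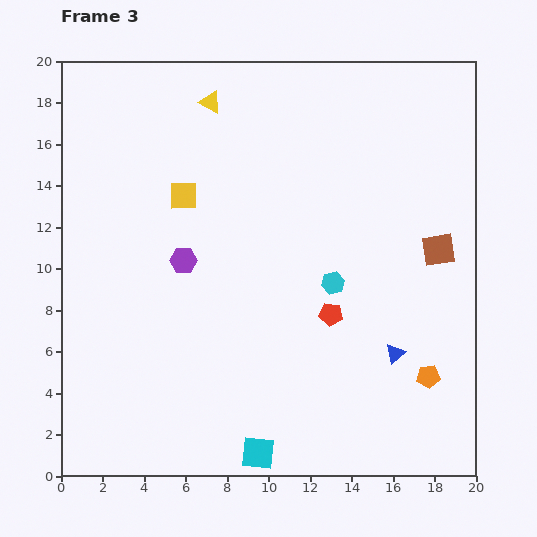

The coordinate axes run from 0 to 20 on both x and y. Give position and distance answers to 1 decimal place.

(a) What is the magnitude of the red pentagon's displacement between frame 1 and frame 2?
4.0

The red pentagon moved from (13.0, 6.9) to (17.0, 7.4), a distance of √(4.0² + 0.5²) ≈ 4.0.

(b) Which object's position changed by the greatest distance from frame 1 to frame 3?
the cyan hexagon

(moved 12.6; next 9.4)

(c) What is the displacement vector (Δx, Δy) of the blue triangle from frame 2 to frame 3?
(-0.2, -4.7)

The blue triangle was at (16.3, 10.6) in frame 2 and (16.1, 5.9) in frame 3.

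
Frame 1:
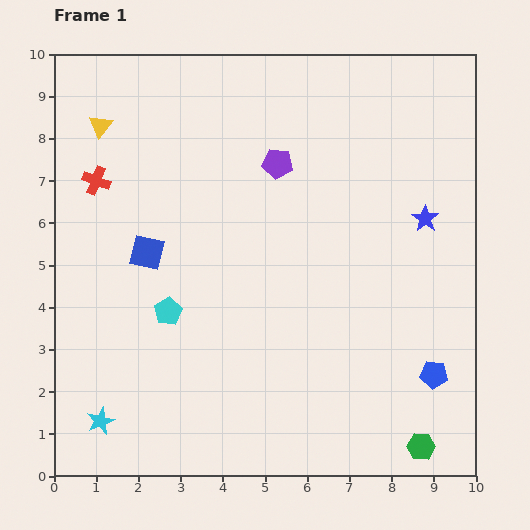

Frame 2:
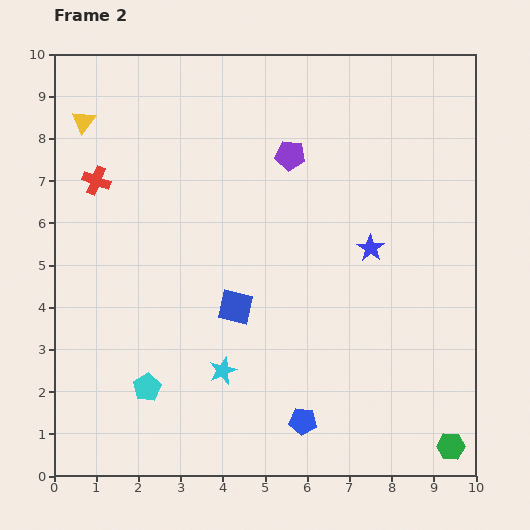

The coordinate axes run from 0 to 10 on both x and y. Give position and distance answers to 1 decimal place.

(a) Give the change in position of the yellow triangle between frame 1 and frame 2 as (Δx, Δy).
(-0.4, 0.1)

The yellow triangle was at (1.1, 8.3) in frame 1 and (0.7, 8.4) in frame 2.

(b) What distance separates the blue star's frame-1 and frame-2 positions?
1.5

The blue star moved from (8.8, 6.1) to (7.5, 5.4), a distance of √(1.3² + 0.7²) ≈ 1.5.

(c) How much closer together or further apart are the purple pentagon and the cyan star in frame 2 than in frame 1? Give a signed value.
-2.1

Distance in frame 1: 7.4. Distance in frame 2: 5.3.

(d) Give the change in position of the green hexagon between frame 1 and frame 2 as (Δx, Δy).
(0.7, 0.0)

The green hexagon was at (8.7, 0.7) in frame 1 and (9.4, 0.7) in frame 2.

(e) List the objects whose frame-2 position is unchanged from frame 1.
the red cross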